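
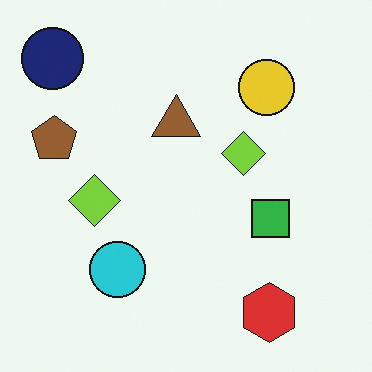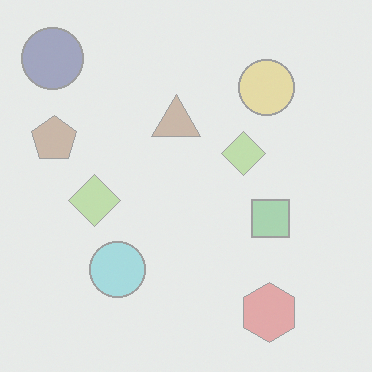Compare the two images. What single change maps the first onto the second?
The transformation is: given much lower contrast.

Tones are pushed toward mid-grey across the whole image — a global contrast change.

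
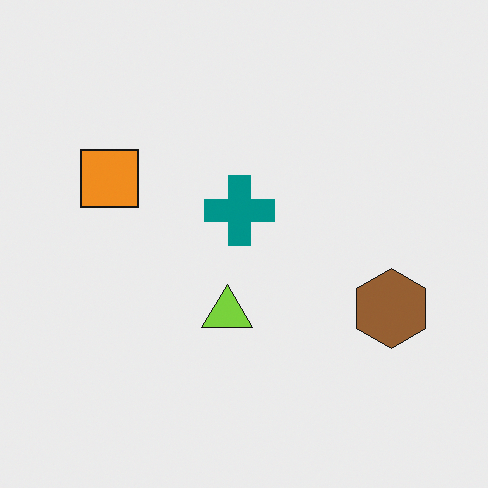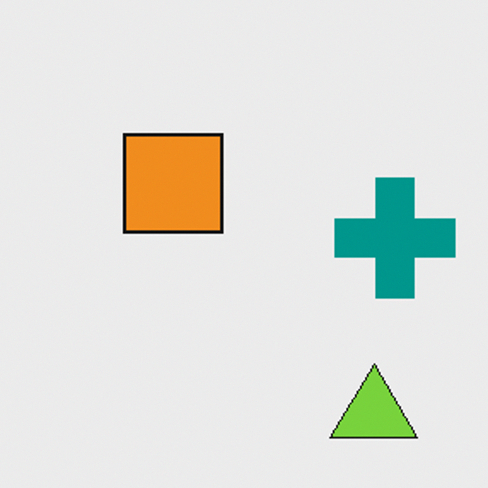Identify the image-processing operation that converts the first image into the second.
The second image is the first cropped to a noticeably smaller region and rescaled.

The visible shapes are larger and the field of view is narrower; shapes near the original edges may be partly or wholly outside the frame — a crop-and-rescale.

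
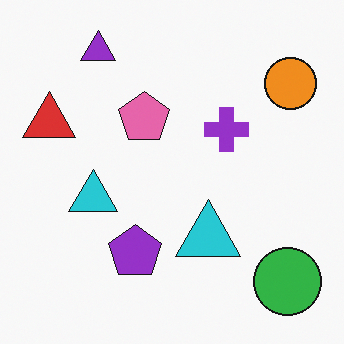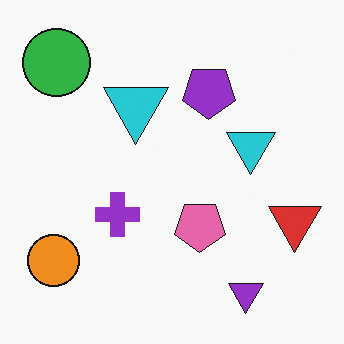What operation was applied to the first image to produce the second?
It was rotated 180°.

The green circle sits in the bottom-right of the first image and the top-left of the second — consistent with a whole-image 180° rotation.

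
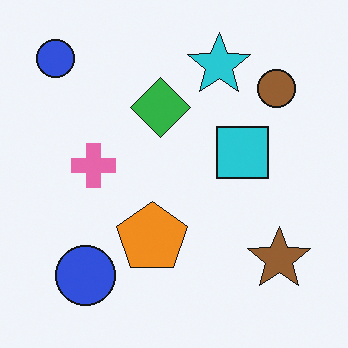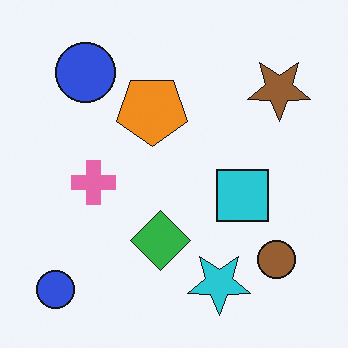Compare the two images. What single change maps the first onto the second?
Flipped vertically (top ↔ bottom).

The cyan star is in the top of the first image and the bottom of the second — shapes on opposite sides of the horizontal midline have swapped in a mirror flip.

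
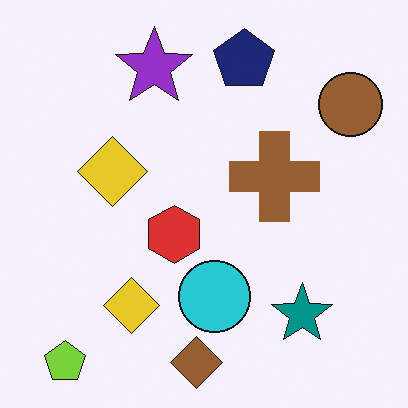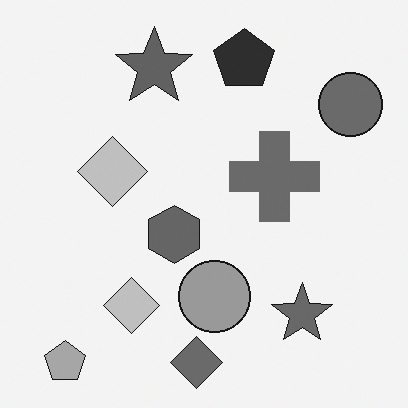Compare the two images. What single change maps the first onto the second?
This is the original image converted to grayscale.

All color is removed — every shape is now a shade of grey.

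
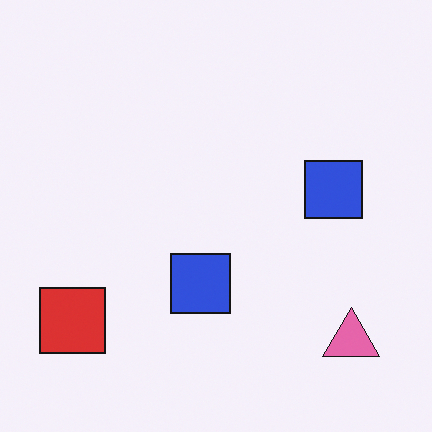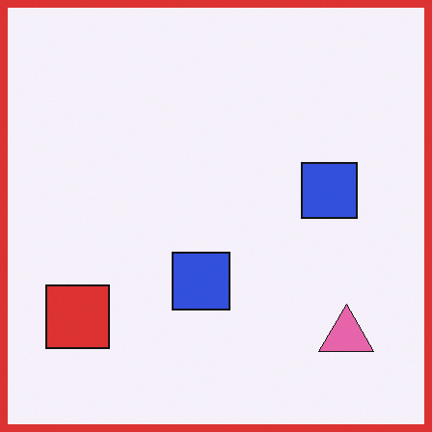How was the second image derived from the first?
The image was framed with a red border.

A solid red frame runs around the edge of the second image, with the content slightly shrunk inside it.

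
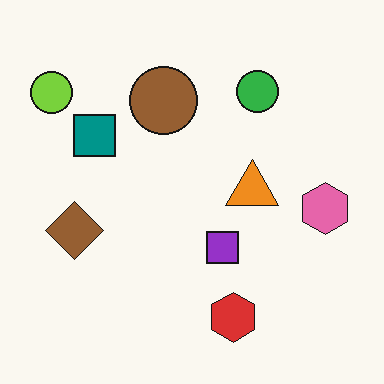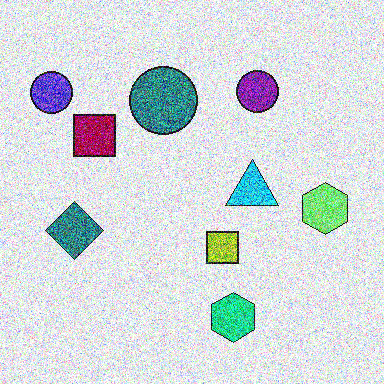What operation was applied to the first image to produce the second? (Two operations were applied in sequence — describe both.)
It was degraded with strong gaussian noise, then hue-shifted by a large amount.

Random speckle covers the whole image, including the flat background. Every shape's color has rotated by the same amount around the hue wheel — a uniform hue shift.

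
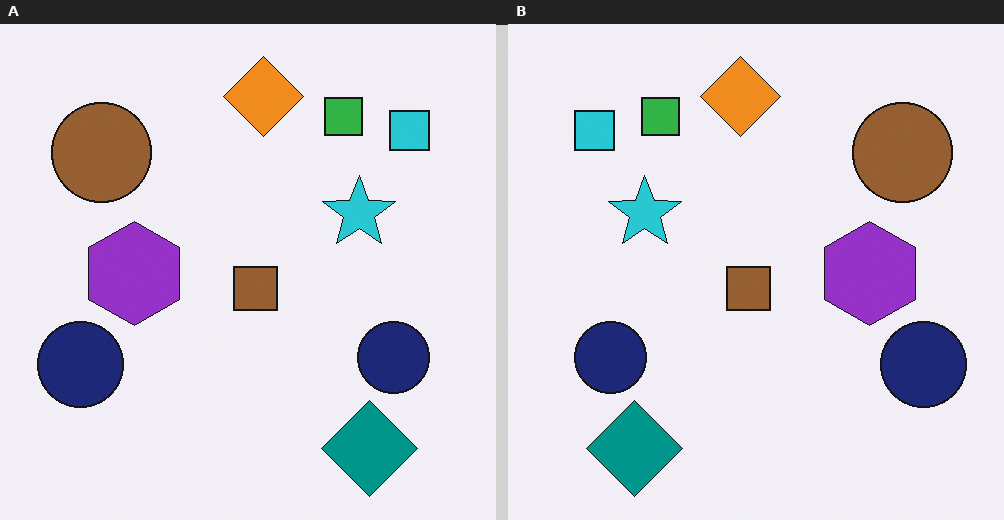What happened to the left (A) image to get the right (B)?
It was flipped horizontally (left ↔ right).

The cyan square is in the top-right of the left (A) image and the top-left of the right (B) — shapes on opposite sides of the vertical midline have swapped in a mirror flip.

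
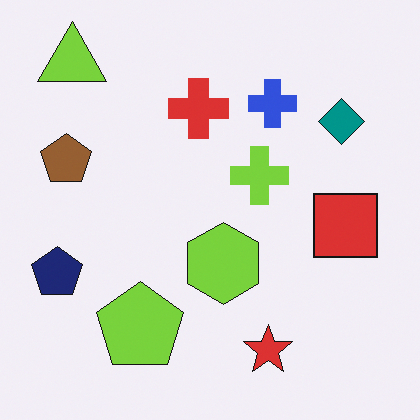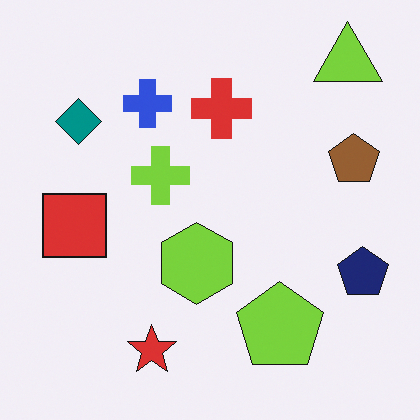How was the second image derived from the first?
The second image is the first flipped horizontally (left ↔ right).

The navy pentagon is in the left of the first image and the right of the second — shapes on opposite sides of the vertical midline have swapped in a mirror flip.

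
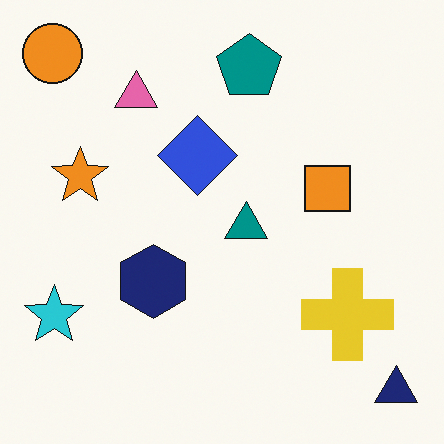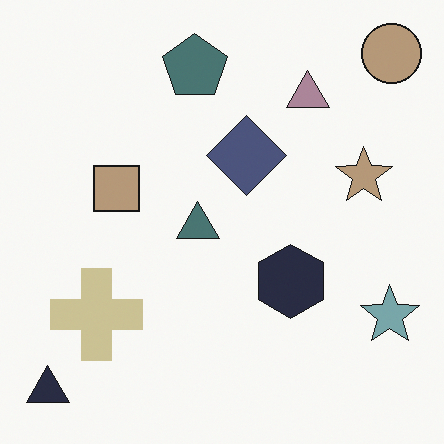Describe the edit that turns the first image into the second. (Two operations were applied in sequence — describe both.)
The image was flipped horizontally (left ↔ right), then made much more muted (saturation change).

The navy triangle is in the bottom-right of the first image and the bottom-left of the second — shapes on opposite sides of the vertical midline have swapped in a mirror flip. All colors are more muted and greyish — a global saturation change.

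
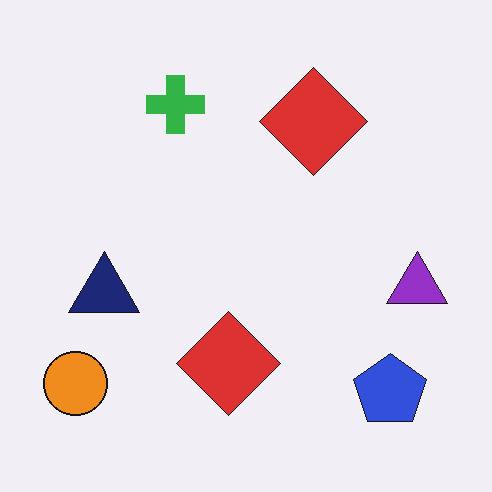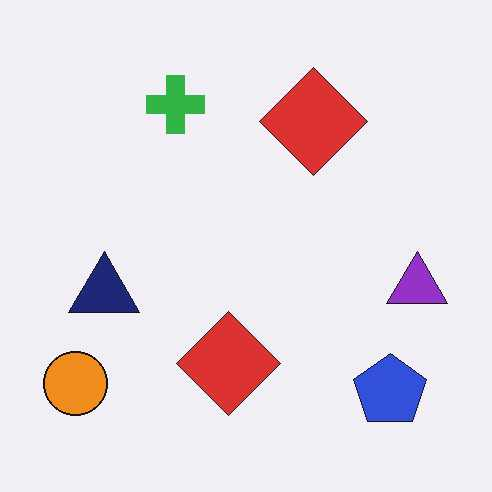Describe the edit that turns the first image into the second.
The image was given moderate JPEG compression.

Blocky 8×8 compression artifacts appear around shape edges and the flat background shows ringing — characteristic JPEG degradation.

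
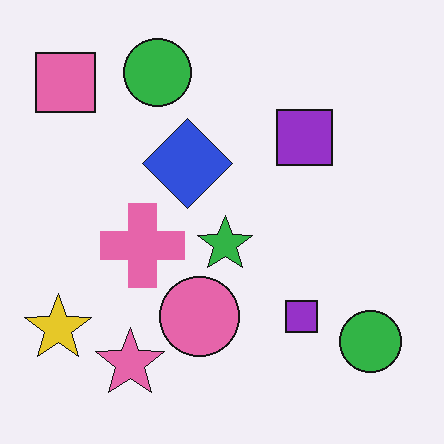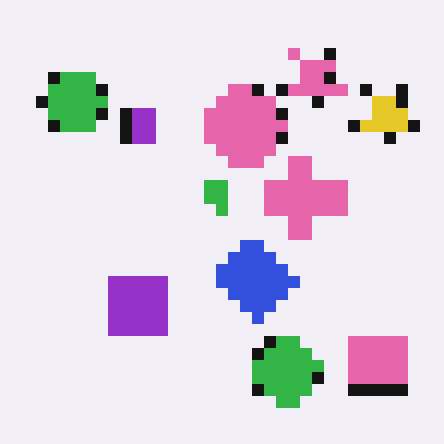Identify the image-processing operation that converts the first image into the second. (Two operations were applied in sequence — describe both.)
The transformation is: rotated 180°, then heavily pixelated into large blocks.

The pink square sits in the top-left of the first image and the bottom-right of the second — consistent with a whole-image 180° rotation. Shapes are reduced to large square blocks; fine edges and outlines are lost — a downscale-then-upscale (mosaic) effect.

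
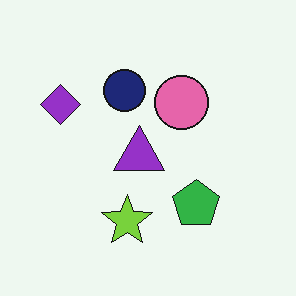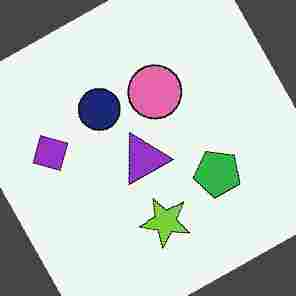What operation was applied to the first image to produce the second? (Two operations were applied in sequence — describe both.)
This is the original image rotated counter-clockwise by a clearly visible amount, then heavily JPEG-compressed with obvious blocking artifacts.

Every shape is tilted by the same angle and the image corners show triangular fill wedges — a whole-image rotation by a non-right angle. Blocky 8×8 compression artifacts appear around shape edges and the flat background shows ringing — characteristic JPEG degradation.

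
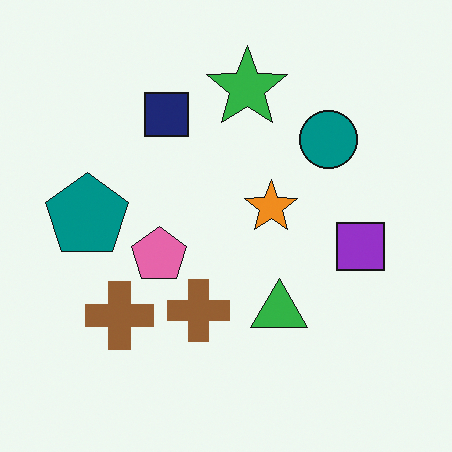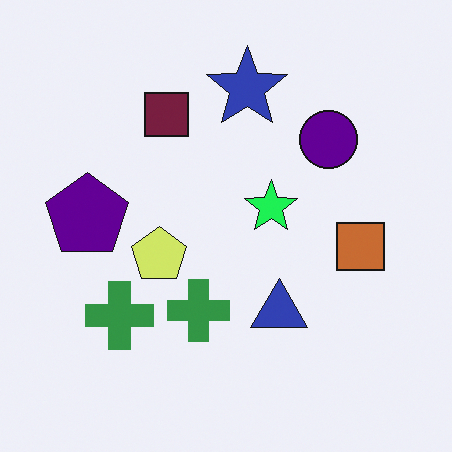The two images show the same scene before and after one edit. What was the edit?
Hue-shifted by a moderate amount.

Every shape's color has rotated by the same amount around the hue wheel — a uniform hue shift.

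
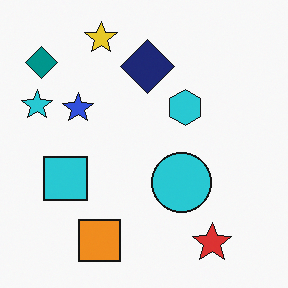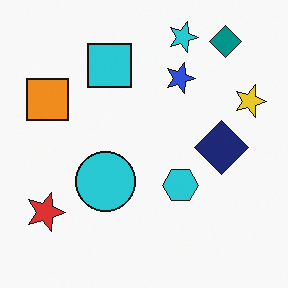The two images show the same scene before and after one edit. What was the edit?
The second image is the first rotated 90° clockwise.

The teal diamond sits in the top-left of the first image and the top-right of the second — consistent with a whole-image 90° clockwise rotation.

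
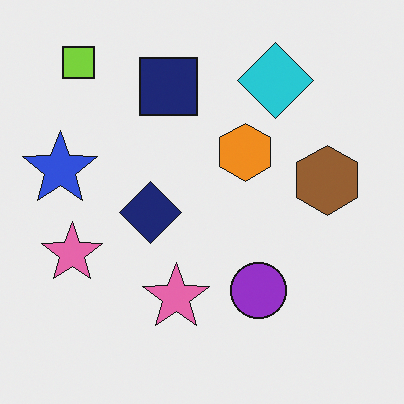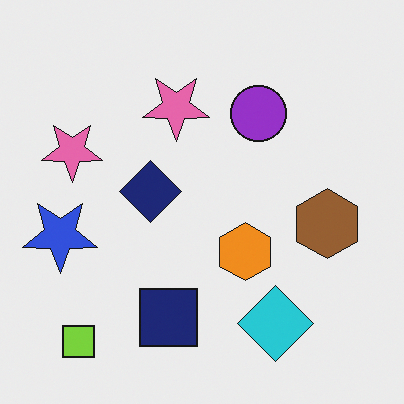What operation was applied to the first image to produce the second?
This is the original image flipped vertically (top ↔ bottom).

The lime square is in the top-left of the first image and the bottom-left of the second — shapes on opposite sides of the horizontal midline have swapped in a mirror flip.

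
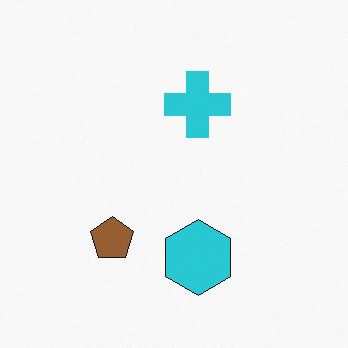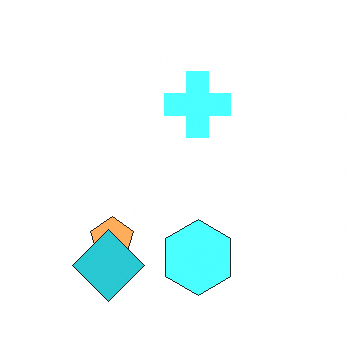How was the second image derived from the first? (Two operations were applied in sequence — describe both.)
This is the original image brightened a lot, then overlaid with an additional cyan diamond.

Every pixel — background and shapes alike — is uniformly brightened. A cyan diamond appears in the second image that is absent from the first.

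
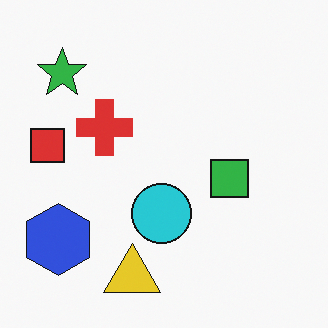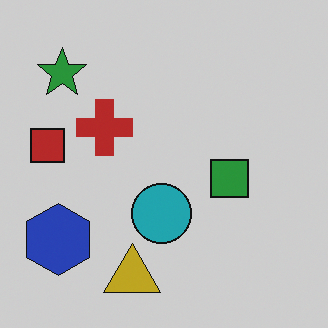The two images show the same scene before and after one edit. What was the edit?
This is the original image darkened a little.

Every pixel — background and shapes alike — is uniformly darkened.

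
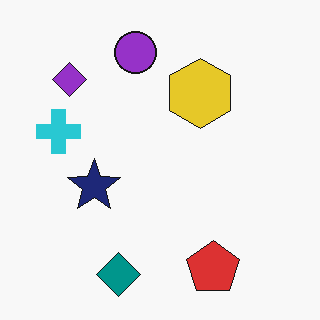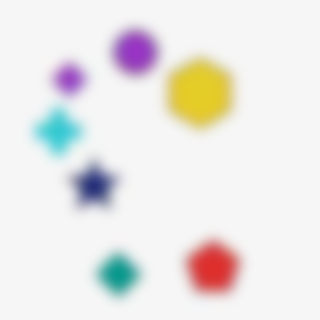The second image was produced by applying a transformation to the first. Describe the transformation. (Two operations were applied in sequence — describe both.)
The transformation is: heavily JPEG-compressed with obvious blocking artifacts, then heavily blurred.

Blocky 8×8 compression artifacts appear around shape edges and the flat background shows ringing — characteristic JPEG degradation. Shape edges and outlines are uniformly softened across the whole image.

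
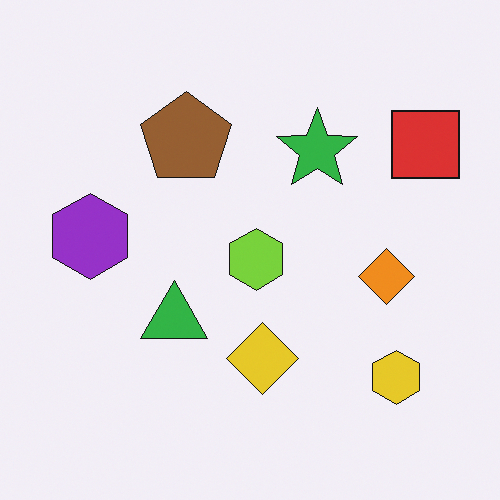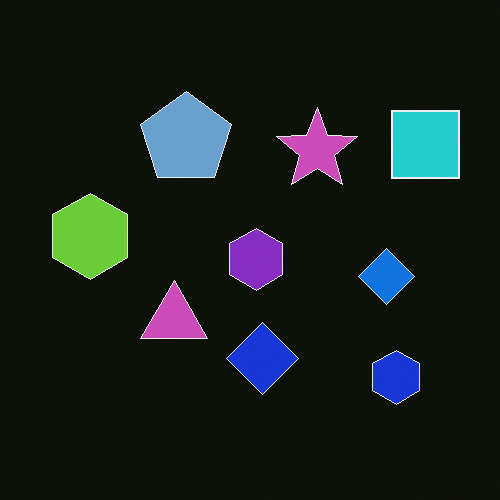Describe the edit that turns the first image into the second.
The image was color-inverted (negative).

The light background has become dark and every shape's color is its complement — a photographic negative.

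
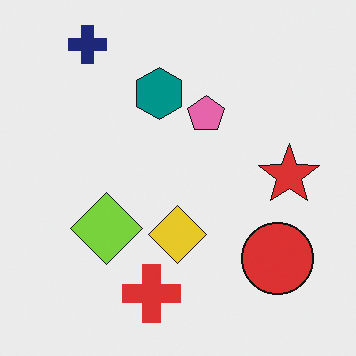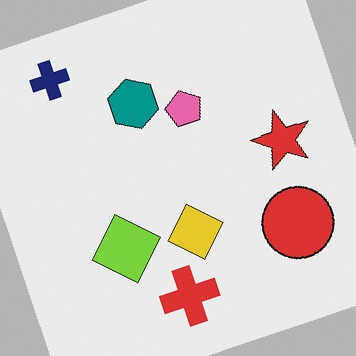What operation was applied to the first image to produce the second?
The image was rotated counter-clockwise by a clearly visible amount.

Every shape is tilted by the same angle and the image corners show triangular fill wedges — a whole-image rotation by a non-right angle.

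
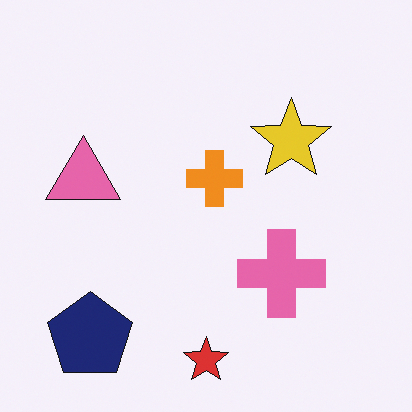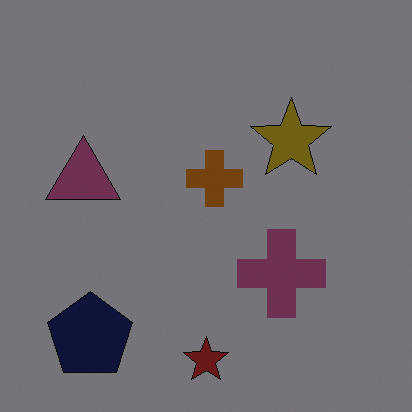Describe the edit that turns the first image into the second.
It was noticeably darkened.

Every pixel — background and shapes alike — is uniformly darkened.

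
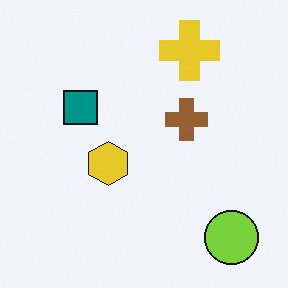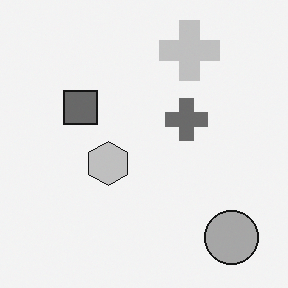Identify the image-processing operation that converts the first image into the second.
Converted to grayscale.

All color is removed — every shape is now a shade of grey.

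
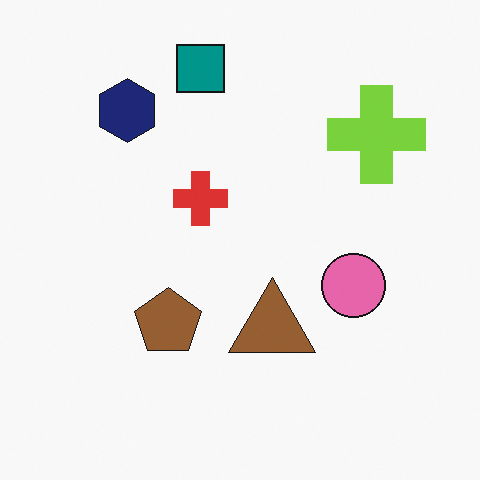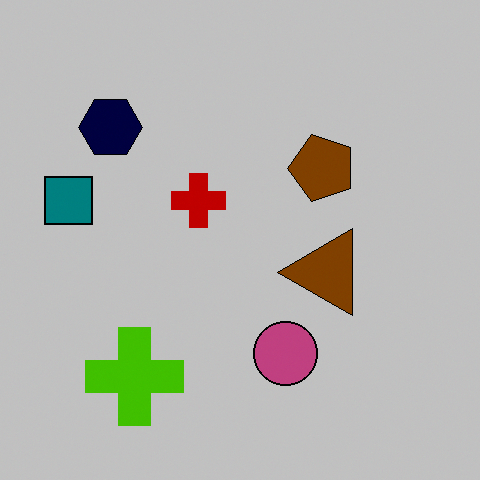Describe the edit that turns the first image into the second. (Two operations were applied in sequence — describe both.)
Transposed (reflected across the top-left ↔ bottom-right diagonal), then heavily posterized to just a handful of flat colors.

Shapes have swapped their row and column positions — what was in the top-right is now in the bottom-left — a diagonal reflection. Each flat color has snapped to a coarser quantized level — most visibly, the near-white background has dropped to a flat grey.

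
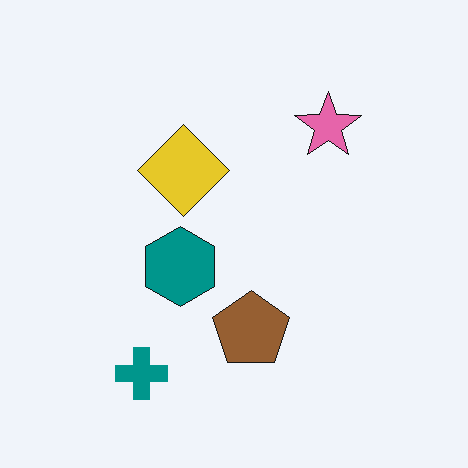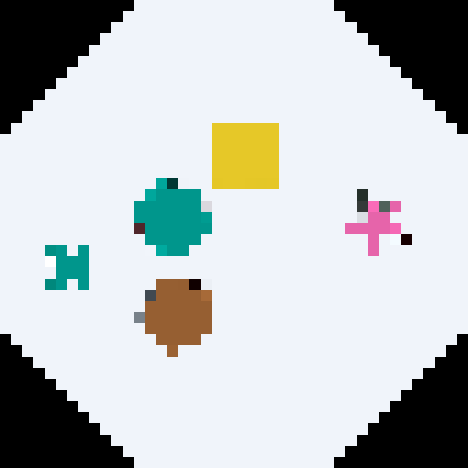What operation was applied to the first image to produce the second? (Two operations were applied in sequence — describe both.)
It was rotated clockwise by a large amount — several tens of degrees, then heavily pixelated into large blocks.

Every shape is tilted by the same angle and the image corners show triangular fill wedges — a whole-image rotation by a non-right angle. Shapes are reduced to large square blocks; fine edges and outlines are lost — a downscale-then-upscale (mosaic) effect.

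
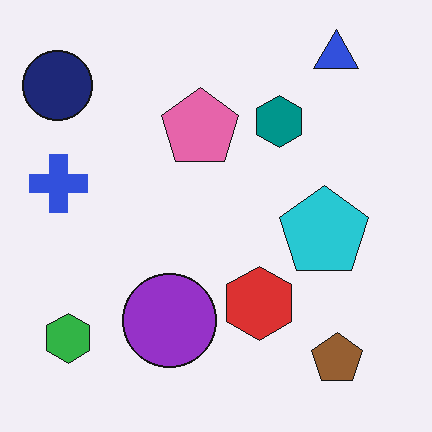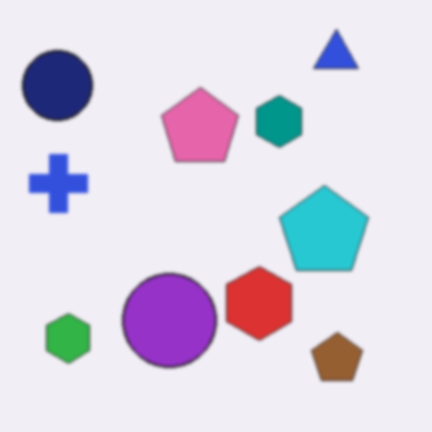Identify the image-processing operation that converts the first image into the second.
The image was given a subtle gaussian blur.

Shape edges and outlines are uniformly softened across the whole image.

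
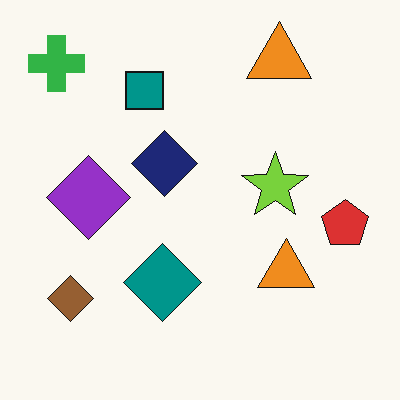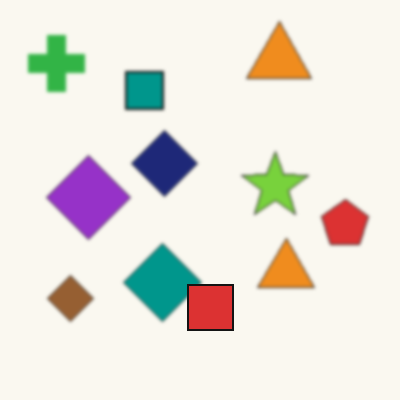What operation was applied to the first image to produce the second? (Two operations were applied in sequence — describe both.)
The second image is the first slightly softened, then overlaid with an additional red square.

Shape edges and outlines are uniformly softened across the whole image. A red square appears in the second image that is absent from the first.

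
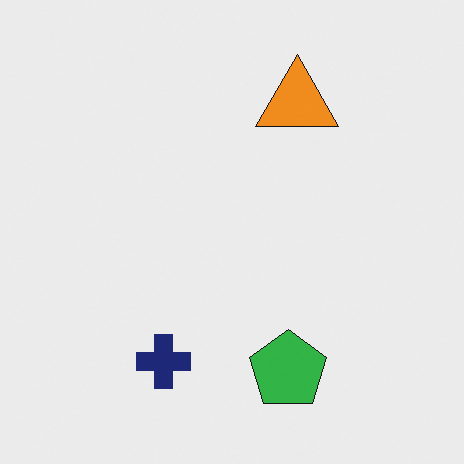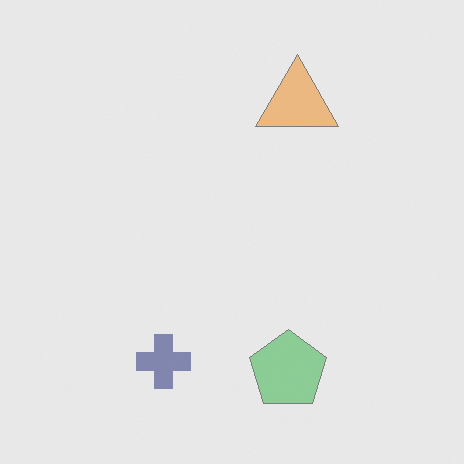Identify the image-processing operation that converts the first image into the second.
The image was given much lower contrast.

Tones are pushed toward mid-grey across the whole image — a global contrast change.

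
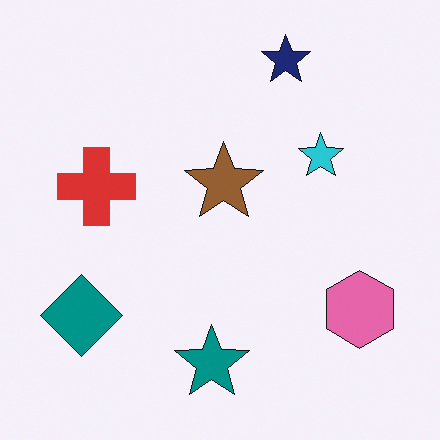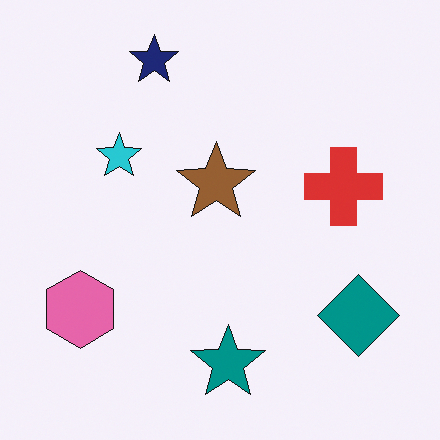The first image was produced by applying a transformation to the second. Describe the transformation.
Flipped horizontally (left ↔ right).

The pink hexagon is in the bottom-left of the second image and the bottom-right of the first — shapes on opposite sides of the vertical midline have swapped in a mirror flip.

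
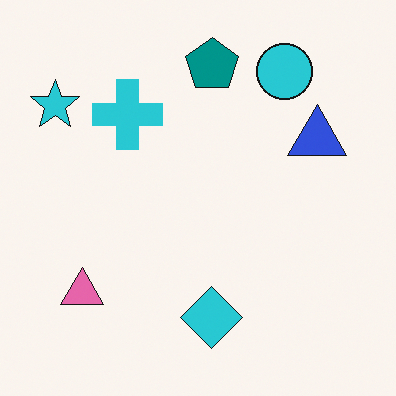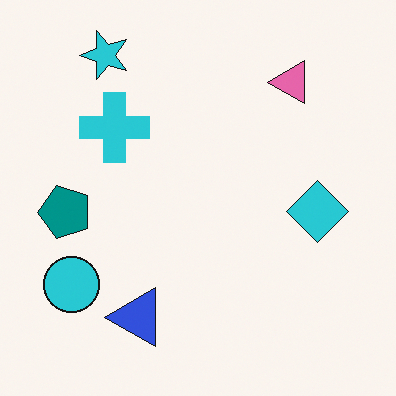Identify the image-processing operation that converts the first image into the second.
Transposed (reflected across the top-left ↔ bottom-right diagonal).

Shapes have swapped their row and column positions — what was in the top-right is now in the bottom-left — a diagonal reflection.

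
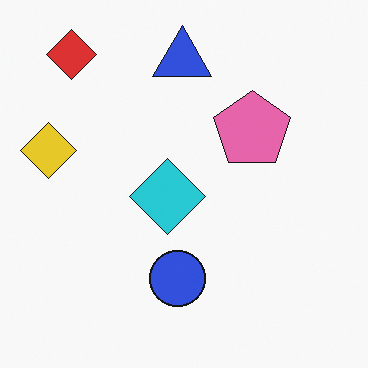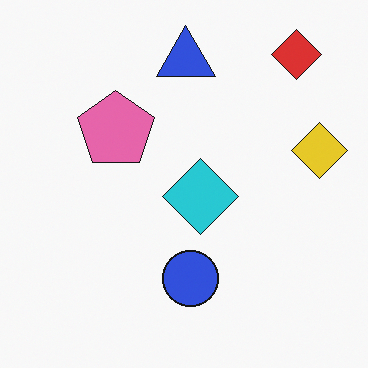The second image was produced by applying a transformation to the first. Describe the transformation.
The second image is the first flipped horizontally (left ↔ right).

The yellow diamond is in the left of the first image and the right of the second — shapes on opposite sides of the vertical midline have swapped in a mirror flip.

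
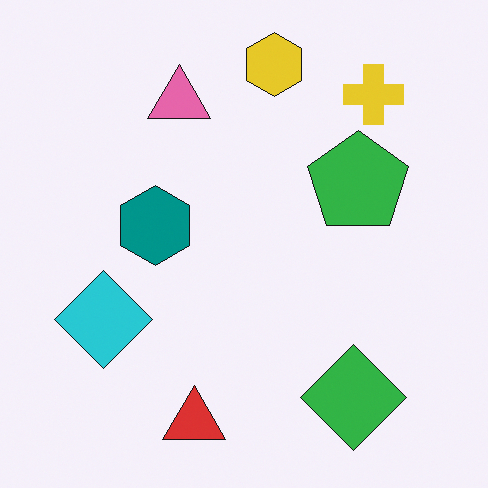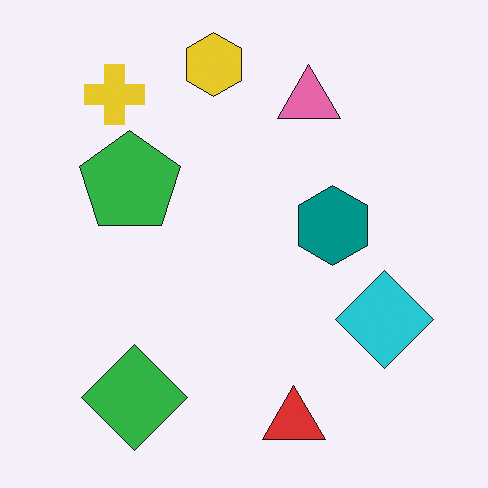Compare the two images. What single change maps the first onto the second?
Flipped horizontally (left ↔ right).

The cyan diamond is in the left of the first image and the right of the second — shapes on opposite sides of the vertical midline have swapped in a mirror flip.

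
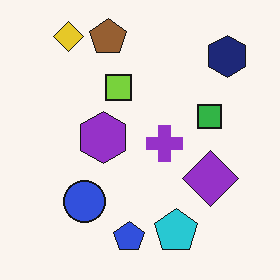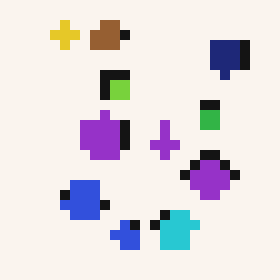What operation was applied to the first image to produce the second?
This is the original image heavily pixelated into large blocks.

Shapes are reduced to large square blocks; fine edges and outlines are lost — a downscale-then-upscale (mosaic) effect.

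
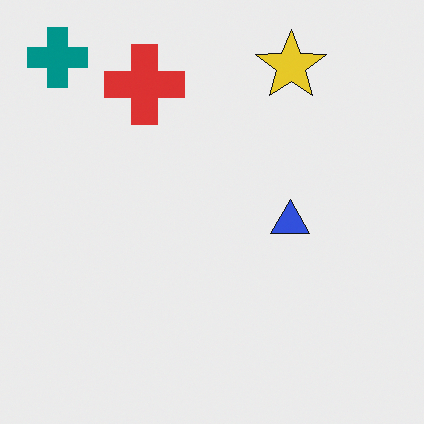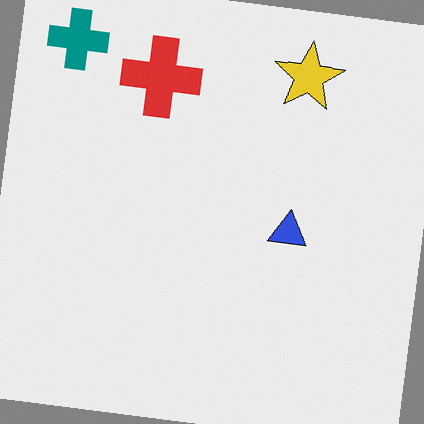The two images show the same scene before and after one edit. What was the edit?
It was rotated clockwise by a small amount.

Every shape is tilted by the same angle and the image corners show triangular fill wedges — a whole-image rotation by a non-right angle.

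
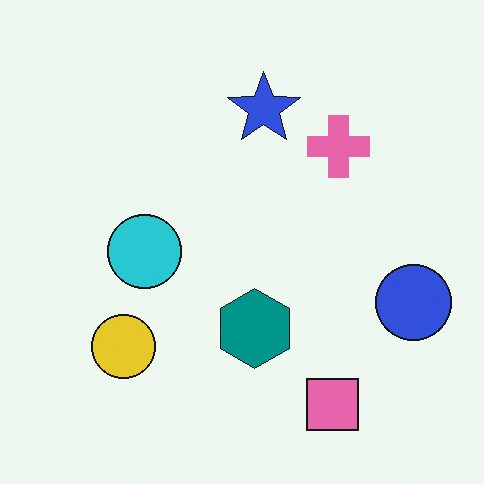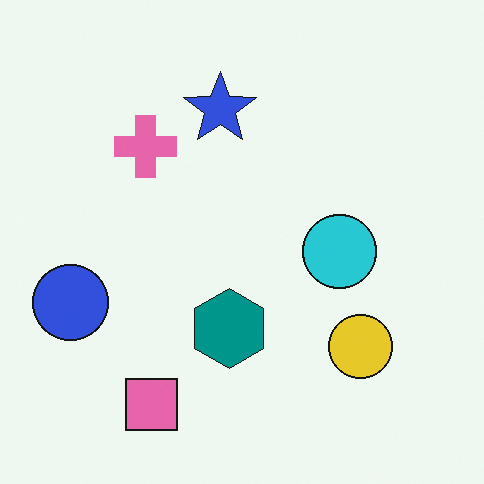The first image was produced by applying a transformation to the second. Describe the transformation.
This is the original image flipped horizontally (left ↔ right).

The blue circle is in the left of the second image and the right of the first — shapes on opposite sides of the vertical midline have swapped in a mirror flip.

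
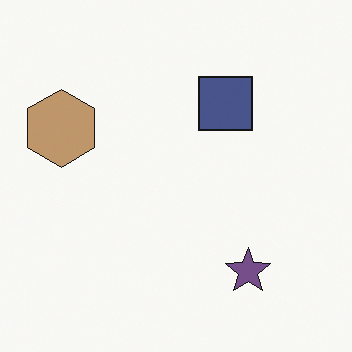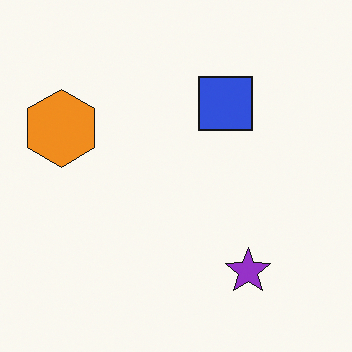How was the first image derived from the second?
The first image is the second made much more muted (saturation change).

All colors are more muted and greyish — a global saturation change.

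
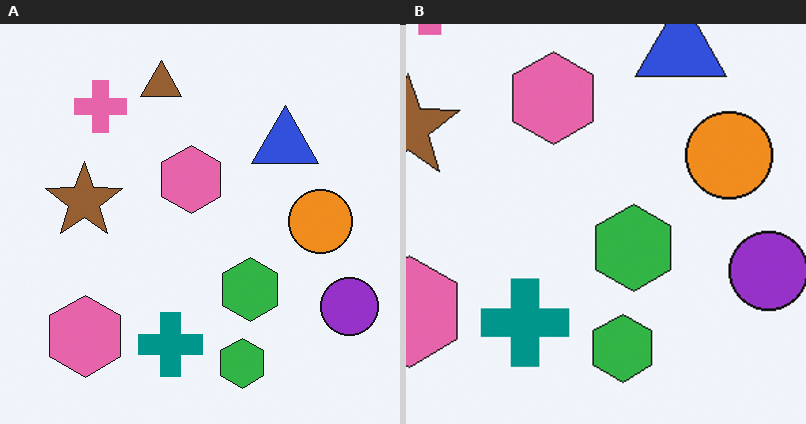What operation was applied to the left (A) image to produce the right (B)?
Cropped slightly and scaled back up.

The visible shapes are larger and the field of view is narrower; shapes near the original edges may be partly or wholly outside the frame — a crop-and-rescale.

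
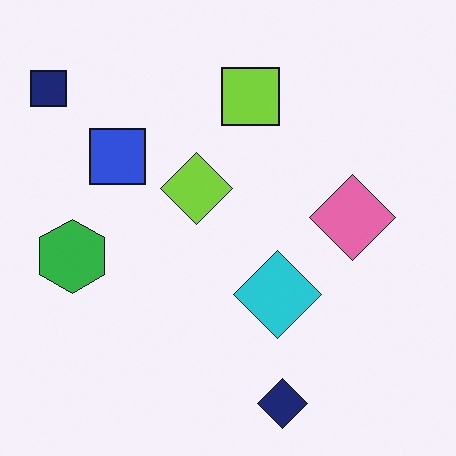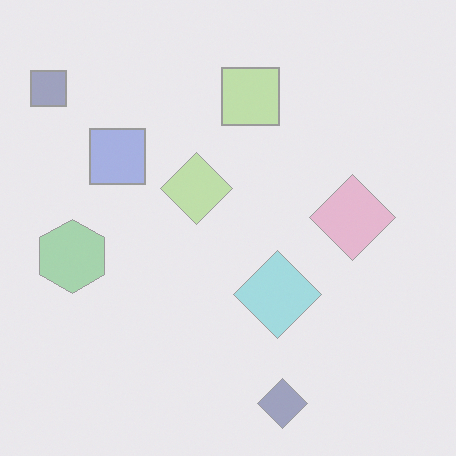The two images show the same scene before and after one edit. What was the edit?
The image was washed out (contrast reduced).

Tones are pushed toward mid-grey across the whole image — a global contrast change.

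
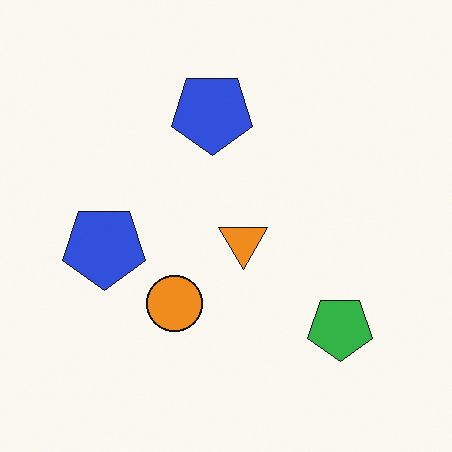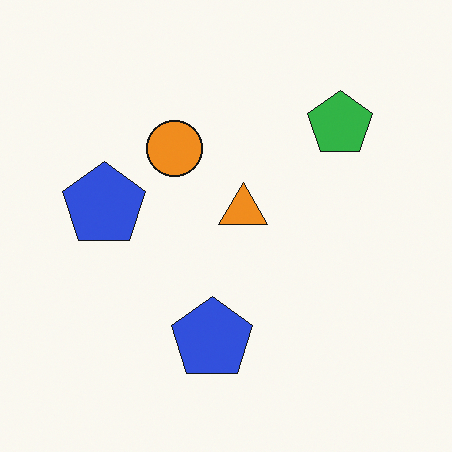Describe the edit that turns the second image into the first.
It was flipped vertically (top ↔ bottom).

The green pentagon is in the top-right of the second image and the bottom-right of the first — shapes on opposite sides of the horizontal midline have swapped in a mirror flip.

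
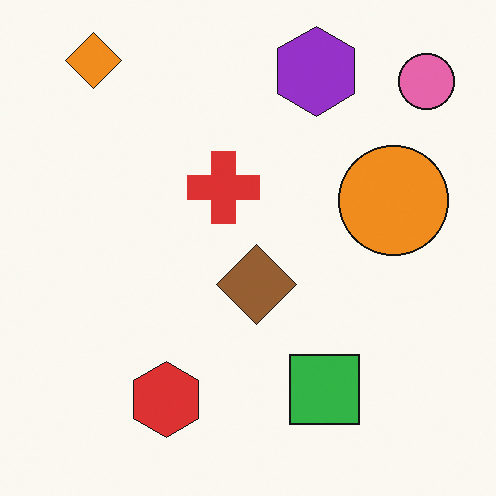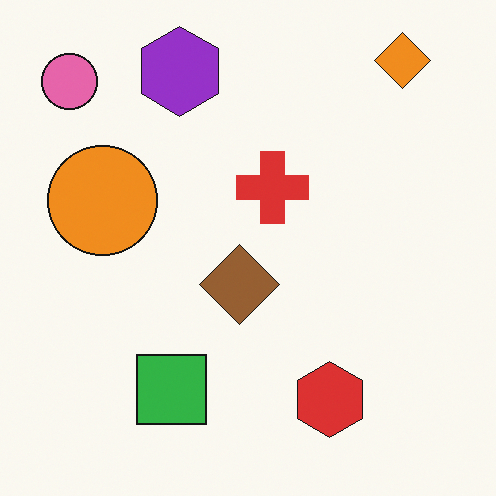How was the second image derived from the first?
Flipped horizontally (left ↔ right).

The pink circle is in the top-right of the first image and the top-left of the second — shapes on opposite sides of the vertical midline have swapped in a mirror flip.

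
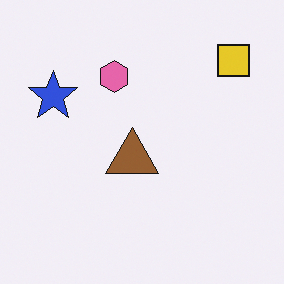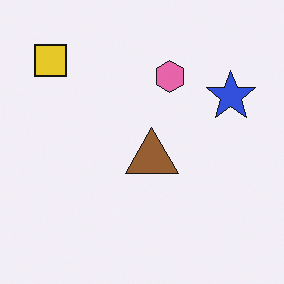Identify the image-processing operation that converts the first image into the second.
The second image is the first flipped horizontally (left ↔ right).

The yellow square is in the top-right of the first image and the top-left of the second — shapes on opposite sides of the vertical midline have swapped in a mirror flip.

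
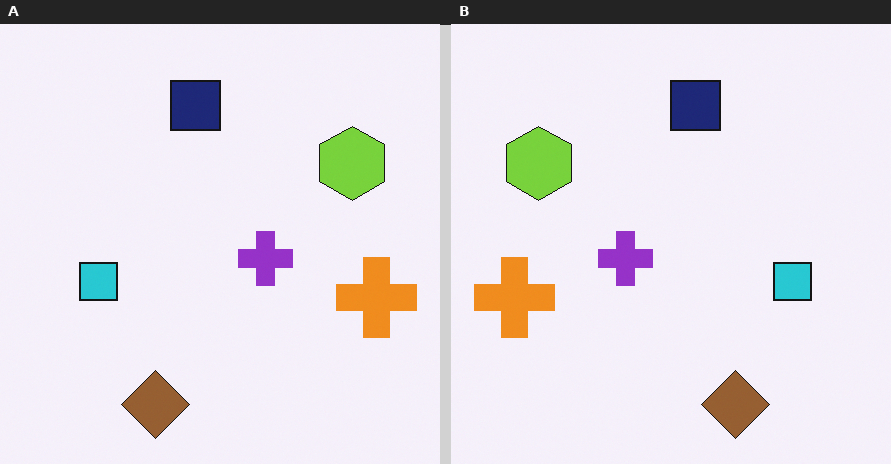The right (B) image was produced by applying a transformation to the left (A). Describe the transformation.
The image was flipped horizontally (left ↔ right).

The orange cross is in the right of the left (A) image and the left of the right (B) — shapes on opposite sides of the vertical midline have swapped in a mirror flip.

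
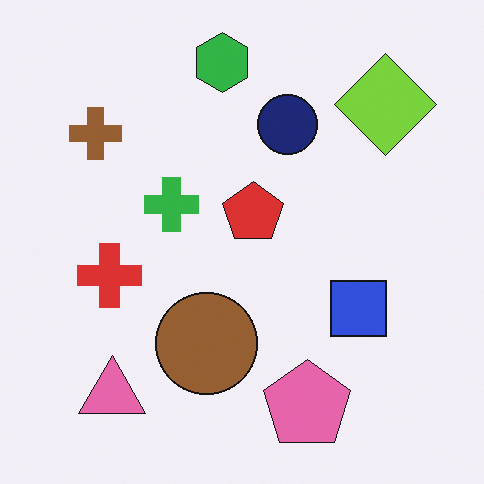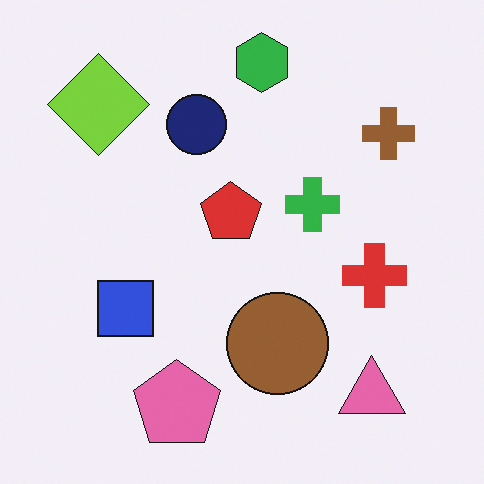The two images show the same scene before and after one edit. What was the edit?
Flipped horizontally (left ↔ right).

The brown cross is in the top-left of the first image and the top-right of the second — shapes on opposite sides of the vertical midline have swapped in a mirror flip.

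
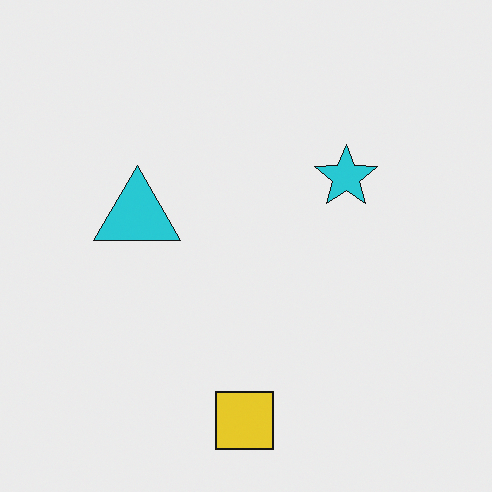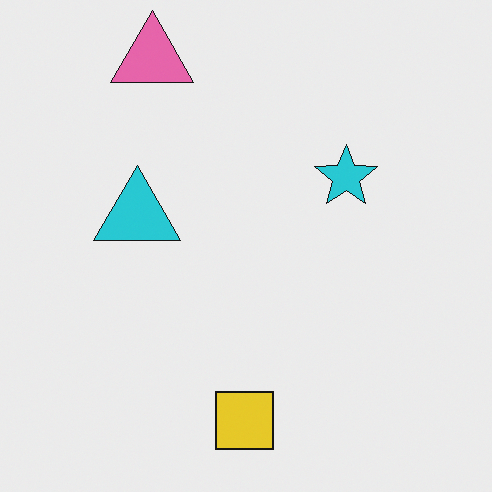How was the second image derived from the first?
Overlaid with an additional pink triangle.

A pink triangle appears in the second image that is absent from the first.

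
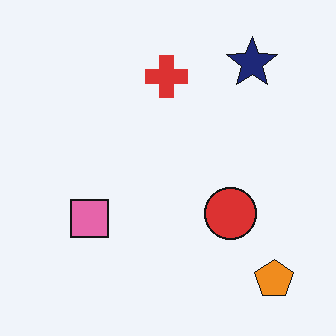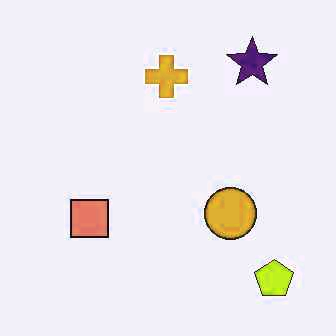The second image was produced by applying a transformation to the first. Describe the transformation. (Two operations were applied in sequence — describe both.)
The image was given moderate JPEG compression, then hue-shifted by a small amount.

Blocky 8×8 compression artifacts appear around shape edges and the flat background shows ringing — characteristic JPEG degradation. Every shape's color has rotated by the same amount around the hue wheel — a uniform hue shift.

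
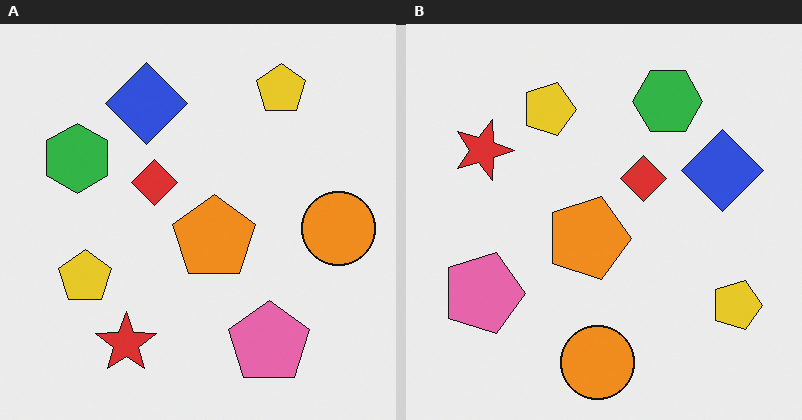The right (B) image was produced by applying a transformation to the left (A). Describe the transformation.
The transformation is: rotated 90° clockwise.

The red star sits in the bottom-left of the left (A) image and the top-left of the right (B) — consistent with a whole-image 90° clockwise rotation.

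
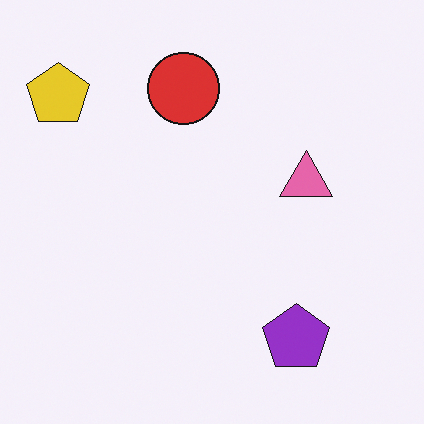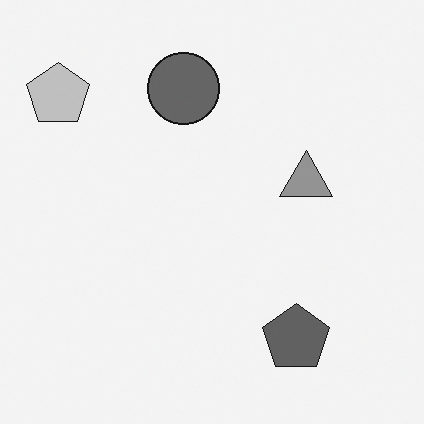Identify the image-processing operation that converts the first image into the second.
The transformation is: converted to grayscale.

All color is removed — every shape is now a shade of grey.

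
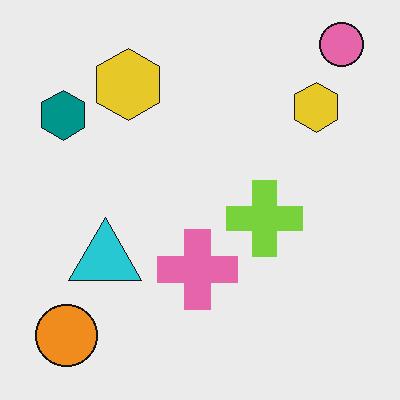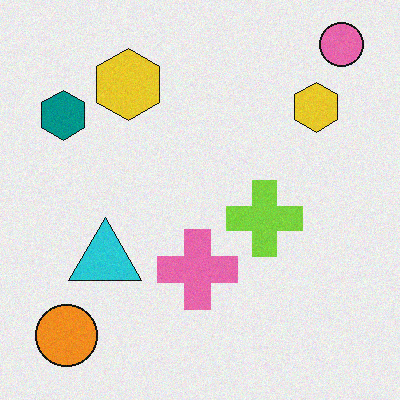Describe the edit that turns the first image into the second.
This is the original image degraded with subtle gaussian noise.

Random speckle covers the whole image, including the flat background.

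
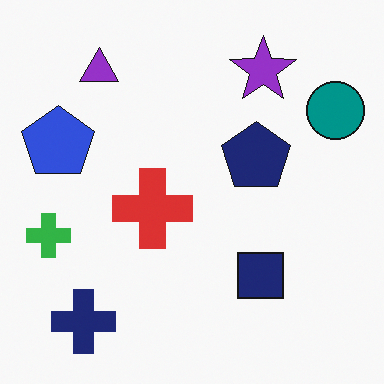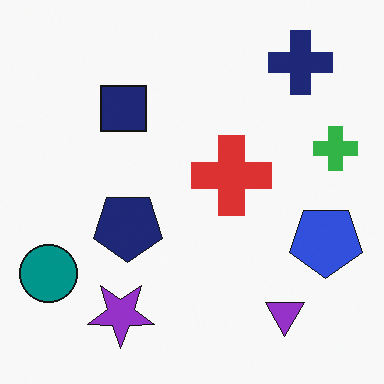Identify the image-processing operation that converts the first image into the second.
It was rotated 180°.

The navy cross sits in the bottom-left of the first image and the top-right of the second — consistent with a whole-image 180° rotation.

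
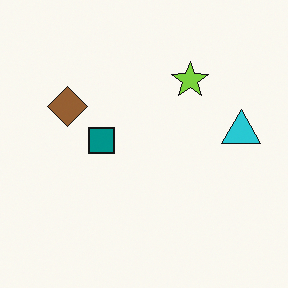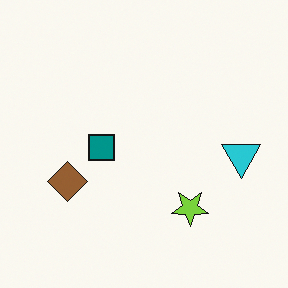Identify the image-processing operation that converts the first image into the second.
The image was flipped vertically (top ↔ bottom).

The lime star is in the top of the first image and the bottom of the second — shapes on opposite sides of the horizontal midline have swapped in a mirror flip.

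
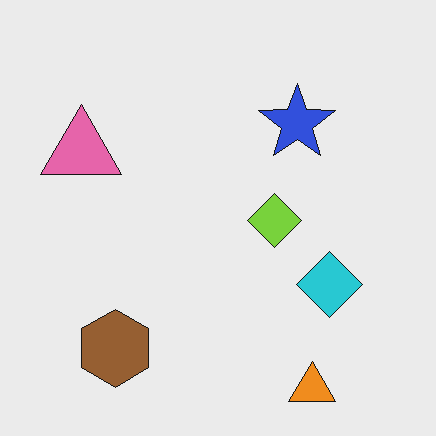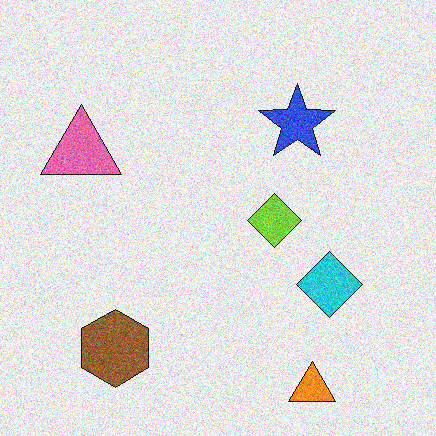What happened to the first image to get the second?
The image was degraded with visible gaussian noise.

Random speckle covers the whole image, including the flat background.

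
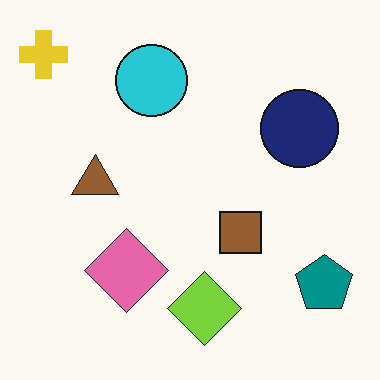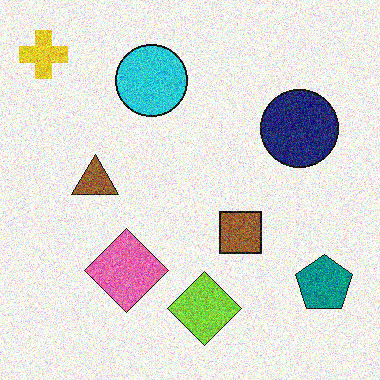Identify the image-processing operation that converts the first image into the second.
Degraded with a thick layer of grain.

Random speckle covers the whole image, including the flat background.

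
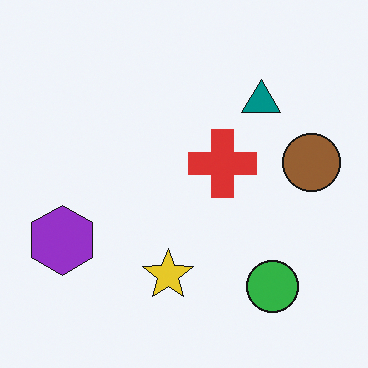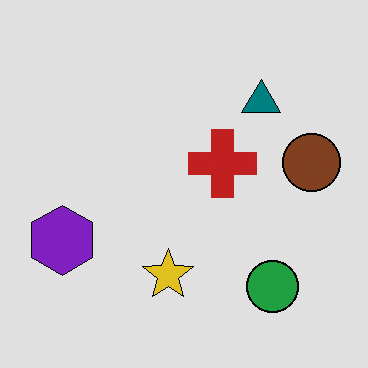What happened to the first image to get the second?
This is the original image posterized to a reduced palette.

Each flat color has snapped to a coarser quantized level — most visibly, the near-white background has dropped to a flat grey.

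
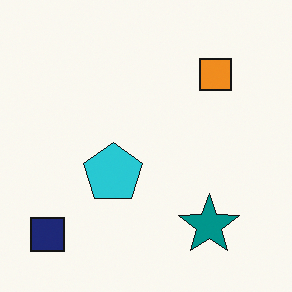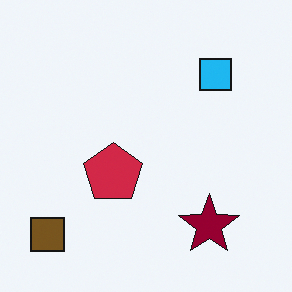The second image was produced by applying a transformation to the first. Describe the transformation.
Hue-shifted through roughly half the color wheel.

Every shape's color has rotated by the same amount around the hue wheel — a uniform hue shift.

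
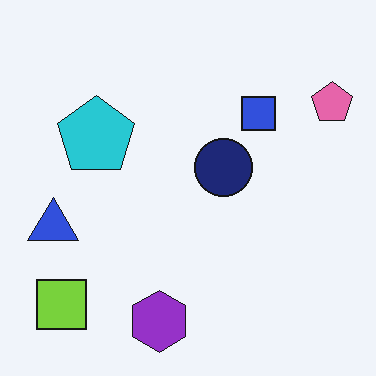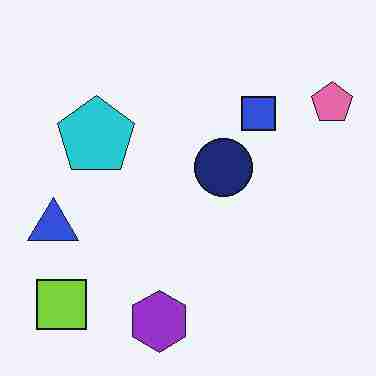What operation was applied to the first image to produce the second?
The transformation is: degraded with heavy JPEG compression.

Blocky 8×8 compression artifacts appear around shape edges and the flat background shows ringing — characteristic JPEG degradation.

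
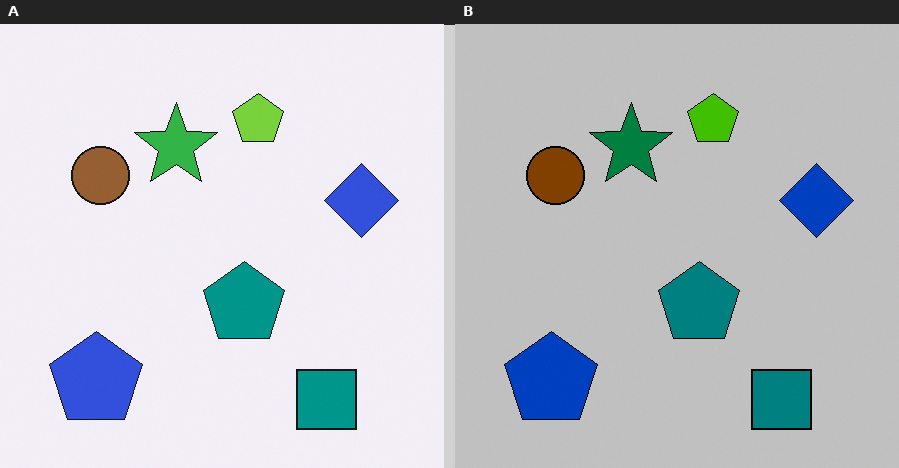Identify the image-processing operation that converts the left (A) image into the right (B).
It was heavily posterized to just a handful of flat colors.

Each flat color has snapped to a coarser quantized level — most visibly, the near-white background has dropped to a flat grey.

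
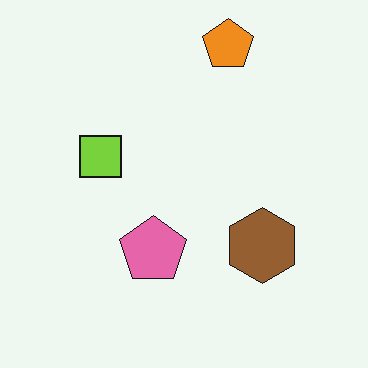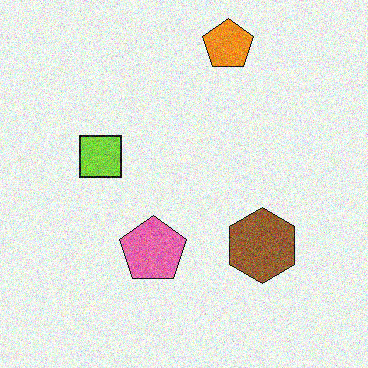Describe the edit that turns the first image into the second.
The image was degraded with visible gaussian noise.

Random speckle covers the whole image, including the flat background.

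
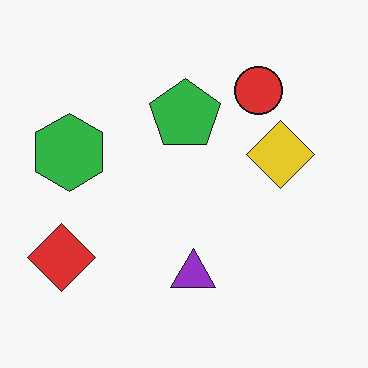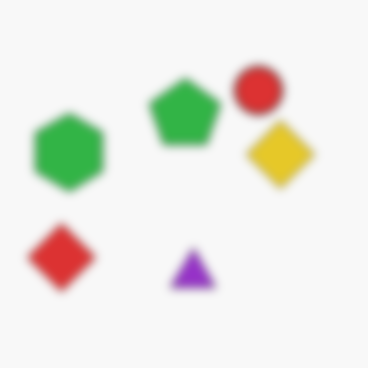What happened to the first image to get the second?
Moderately blurred.

Shape edges and outlines are uniformly softened across the whole image.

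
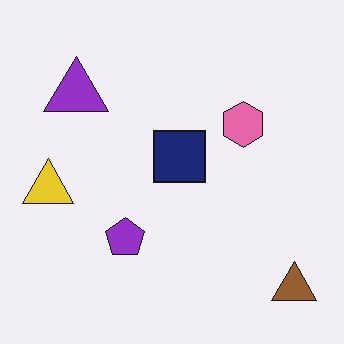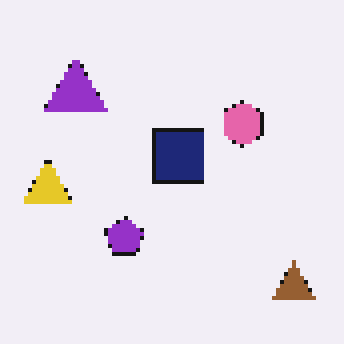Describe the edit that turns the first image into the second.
The transformation is: mildly pixelated.

Shapes are reduced to large square blocks; fine edges and outlines are lost — a downscale-then-upscale (mosaic) effect.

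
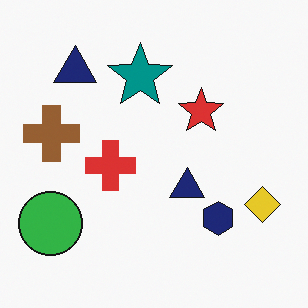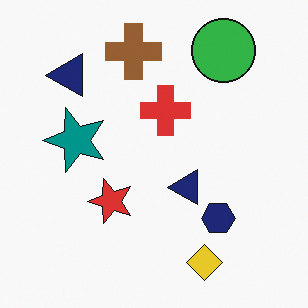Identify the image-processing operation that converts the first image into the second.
The image was transposed (reflected across the top-left ↔ bottom-right diagonal).

Shapes have swapped their row and column positions — what was in the top-right is now in the bottom-left — a diagonal reflection.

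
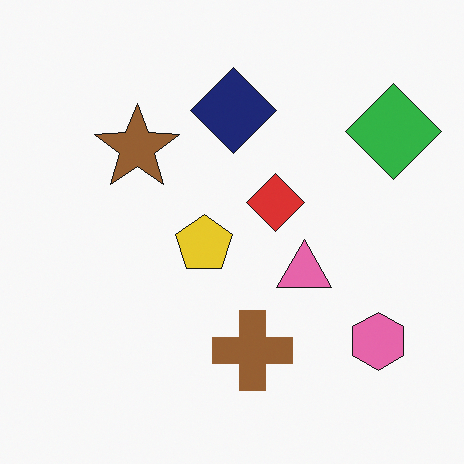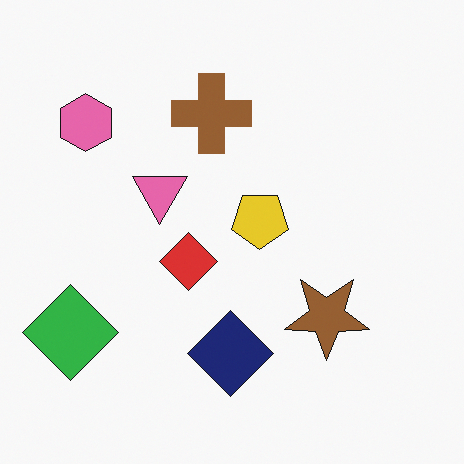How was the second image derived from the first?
The second image is the first rotated 180°.

The green diamond sits in the top-right of the first image and the bottom-left of the second — consistent with a whole-image 180° rotation.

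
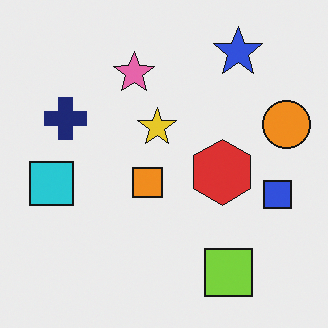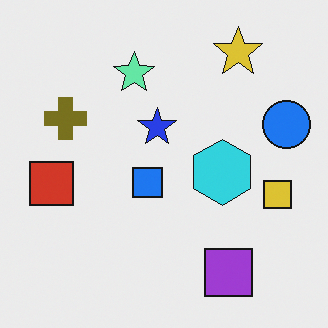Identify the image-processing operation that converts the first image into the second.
The second image is the first hue-shifted through roughly half the color wheel.

Every shape's color has rotated by the same amount around the hue wheel — a uniform hue shift.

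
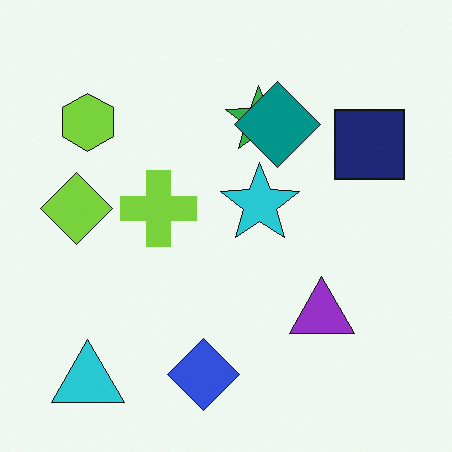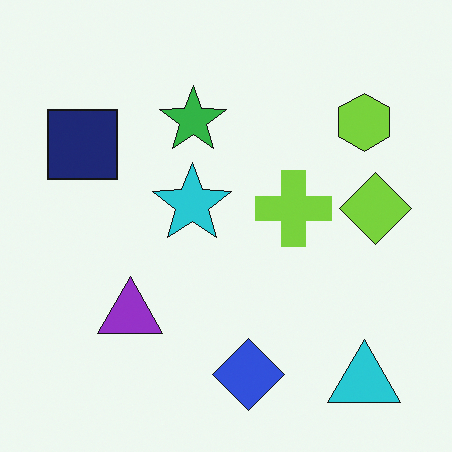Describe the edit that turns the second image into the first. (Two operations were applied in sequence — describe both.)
The image was flipped horizontally (left ↔ right), then overlaid with an additional teal diamond.

The lime diamond is in the right of the second image and the left of the first — shapes on opposite sides of the vertical midline have swapped in a mirror flip. A teal diamond appears in the first image that is absent from the second.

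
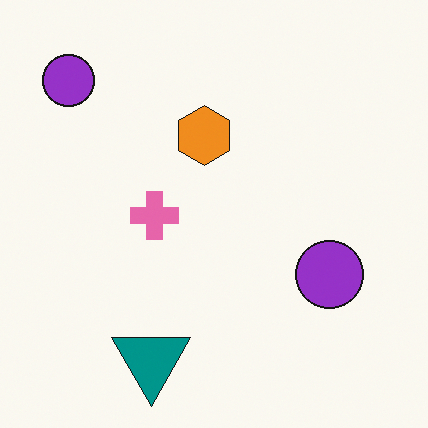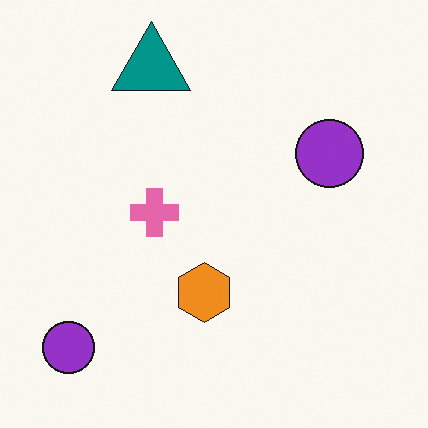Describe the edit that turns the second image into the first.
This is the original image flipped vertically (top ↔ bottom).

The teal triangle is in the top of the second image and the bottom of the first — shapes on opposite sides of the horizontal midline have swapped in a mirror flip.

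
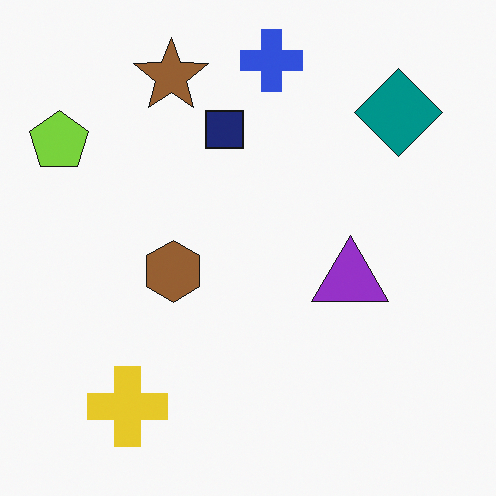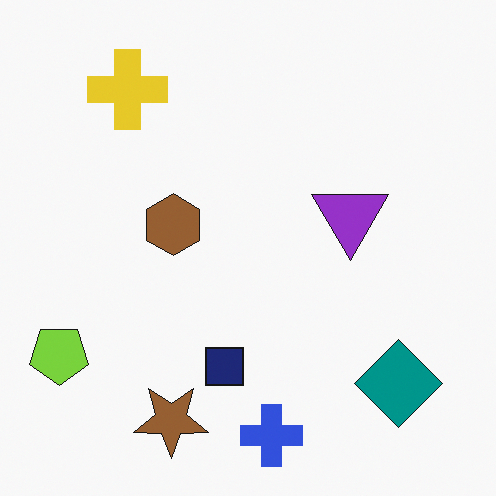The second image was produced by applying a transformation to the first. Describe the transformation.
It was flipped vertically (top ↔ bottom).

The blue cross is in the top of the first image and the bottom of the second — shapes on opposite sides of the horizontal midline have swapped in a mirror flip.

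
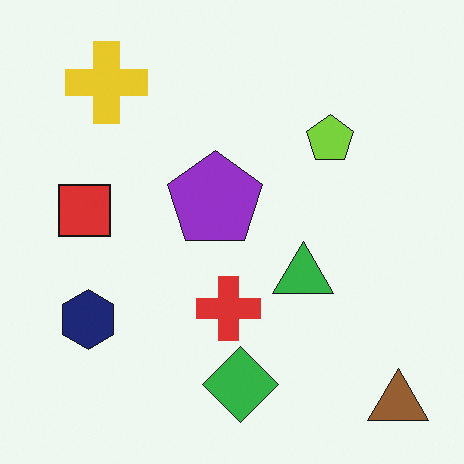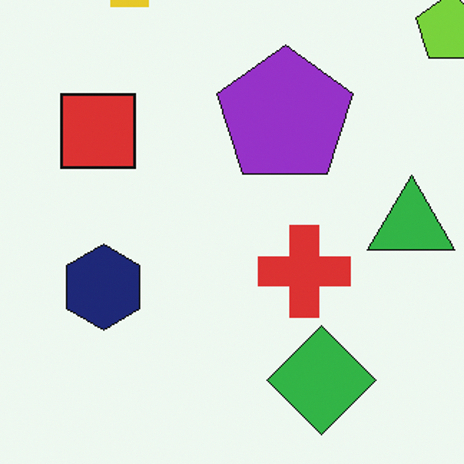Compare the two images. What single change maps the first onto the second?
It was cropped to a modestly smaller region and rescaled.

The visible shapes are larger and the field of view is narrower; shapes near the original edges may be partly or wholly outside the frame — a crop-and-rescale.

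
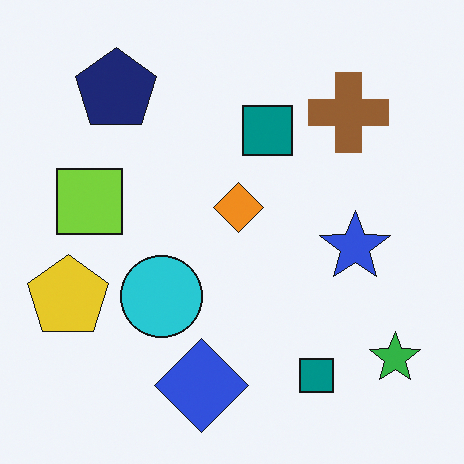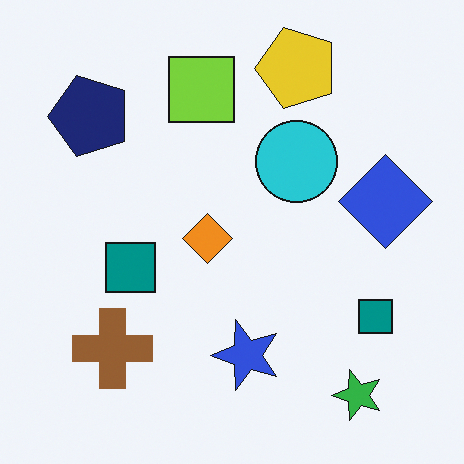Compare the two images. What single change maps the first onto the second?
Transposed (reflected across the top-left ↔ bottom-right diagonal).

Shapes have swapped their row and column positions — what was in the top-right is now in the bottom-left — a diagonal reflection.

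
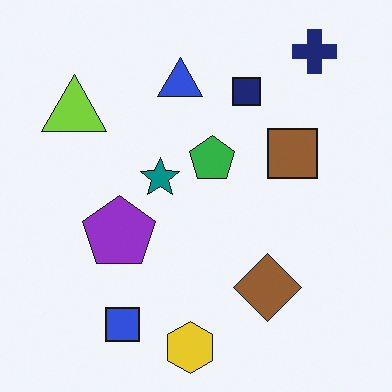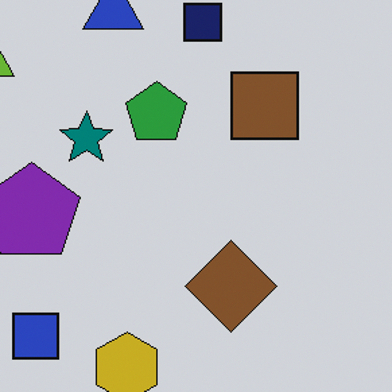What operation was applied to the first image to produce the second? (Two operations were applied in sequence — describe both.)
This is the original image cropped slightly and scaled back up, then slightly darkened.

The visible shapes are larger and the field of view is narrower; shapes near the original edges may be partly or wholly outside the frame — a crop-and-rescale. Every pixel — background and shapes alike — is uniformly darkened.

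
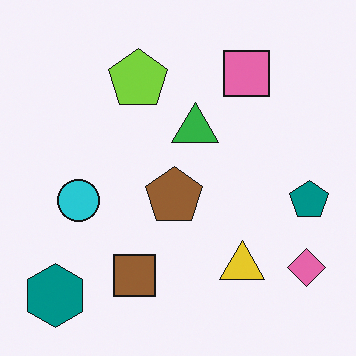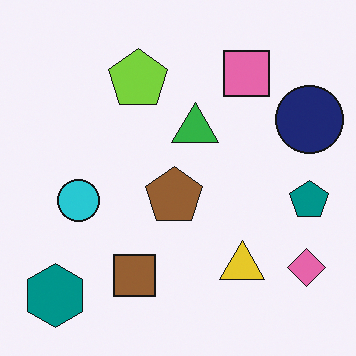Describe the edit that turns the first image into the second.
The transformation is: overlaid with an additional navy circle.

A navy circle appears in the second image that is absent from the first.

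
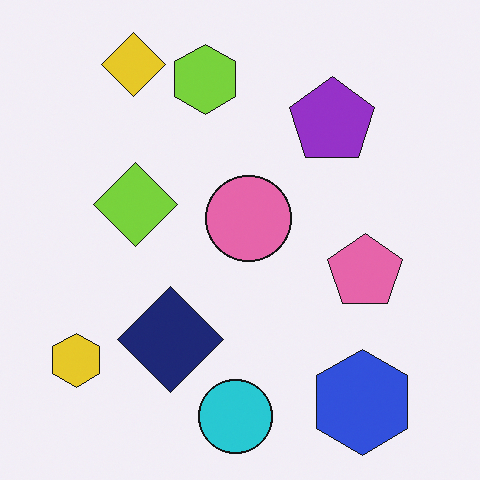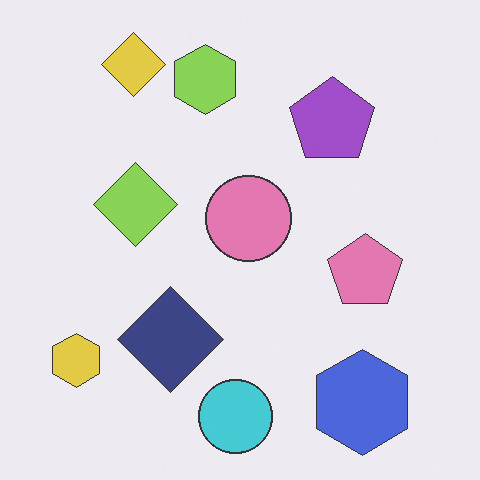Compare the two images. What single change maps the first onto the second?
This is the original image given slightly reduced contrast.

Tones are pushed toward mid-grey across the whole image — a global contrast change.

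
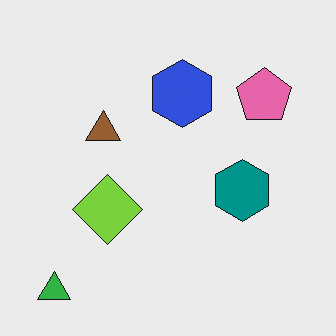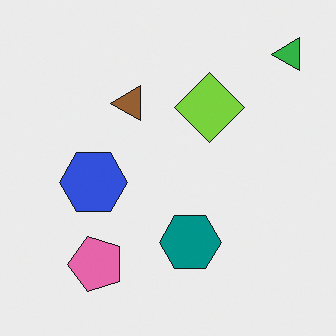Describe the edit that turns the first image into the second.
This is the original image transposed (reflected across the top-left ↔ bottom-right diagonal).

Shapes have swapped their row and column positions — what was in the top-right is now in the bottom-left — a diagonal reflection.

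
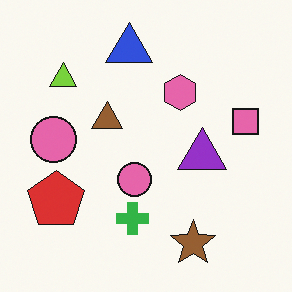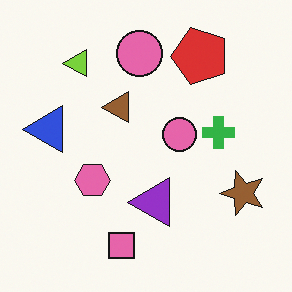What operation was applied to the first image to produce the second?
Transposed (reflected across the top-left ↔ bottom-right diagonal).

Shapes have swapped their row and column positions — what was in the top-right is now in the bottom-left — a diagonal reflection.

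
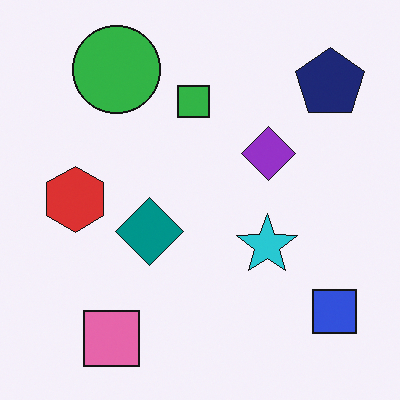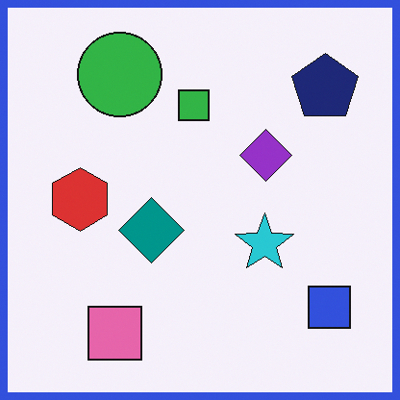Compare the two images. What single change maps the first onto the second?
It was framed with a blue border.

A solid blue frame runs around the edge of the second image, with the content slightly shrunk inside it.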